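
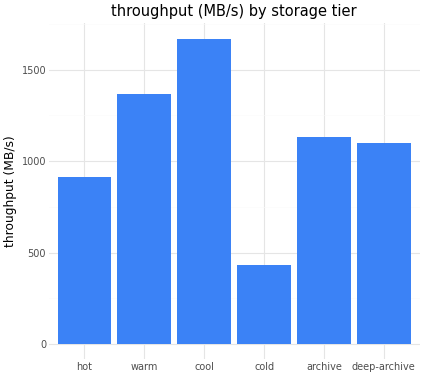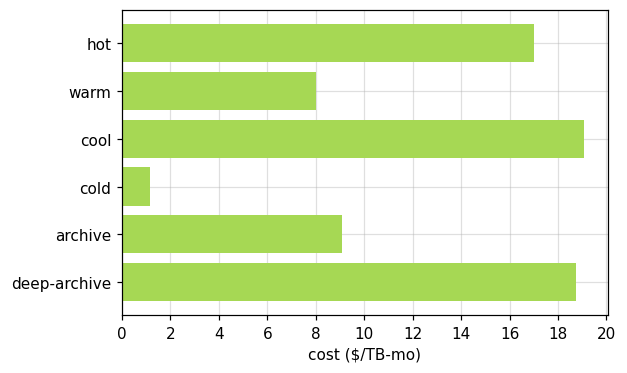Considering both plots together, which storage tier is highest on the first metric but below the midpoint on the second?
warm

Chart 2 median cost ($/TB-mo) ≈ 14; below-median storage tiers: warm, cold, archive. Among those, warm has the highest throughput (MB/s) (≈ 1400).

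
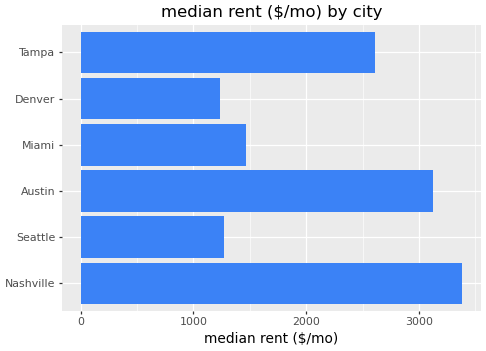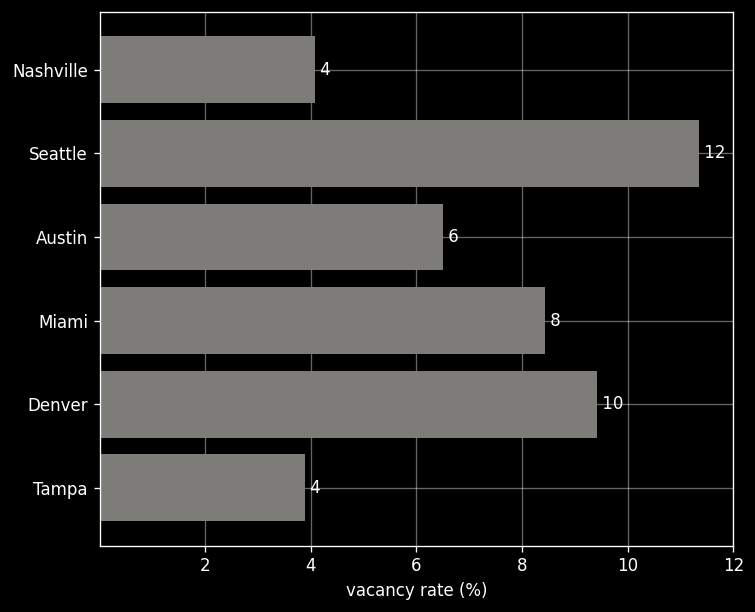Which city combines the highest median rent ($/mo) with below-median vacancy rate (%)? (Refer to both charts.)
Nashville

Chart 2 median vacancy rate (%) ≈ 8; below-median cities: Nashville, Austin, Tampa. Among those, Nashville has the highest median rent ($/mo) (≈ 3500).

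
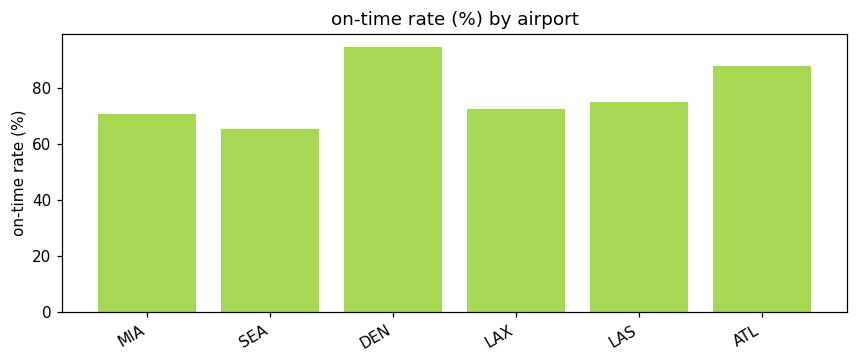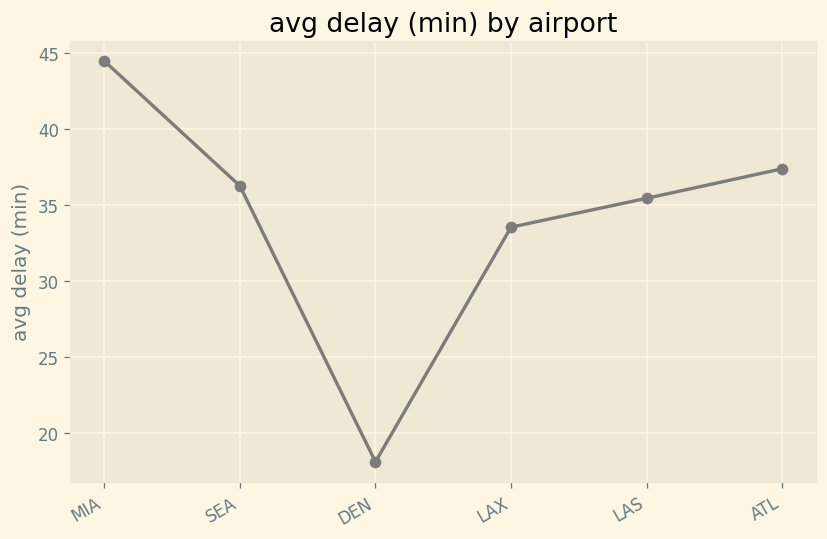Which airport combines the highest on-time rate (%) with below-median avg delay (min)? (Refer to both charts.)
DEN

Chart 2 median avg delay (min) ≈ 35; below-median airports: DEN, LAX, LAS. Among those, DEN has the highest on-time rate (%) (≈ 90).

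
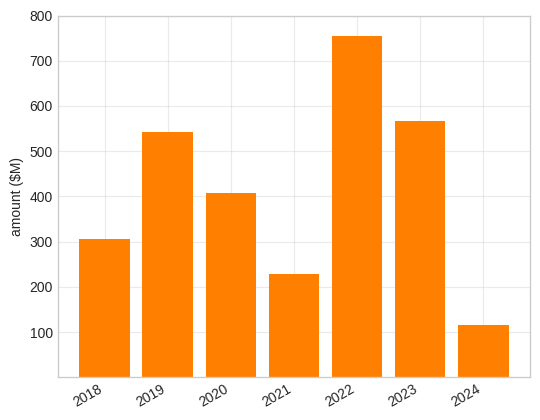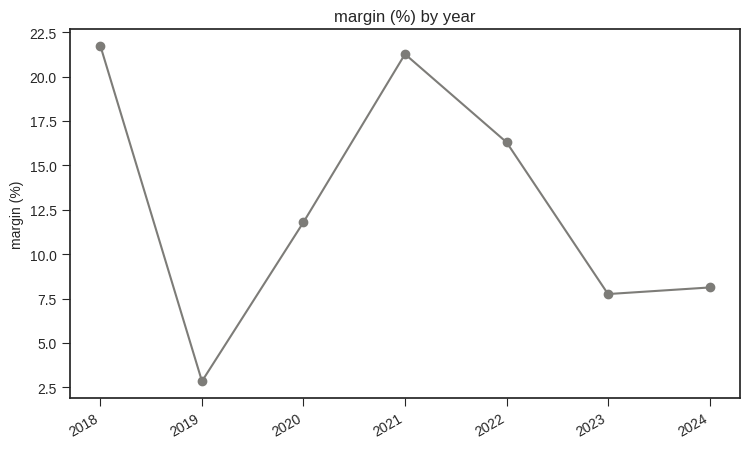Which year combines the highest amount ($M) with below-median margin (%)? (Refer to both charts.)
2023

Chart 2 median margin (%) ≈ 12; below-median years: 2019, 2023, 2024. Among those, 2023 has the highest amount ($M) (≈ 600).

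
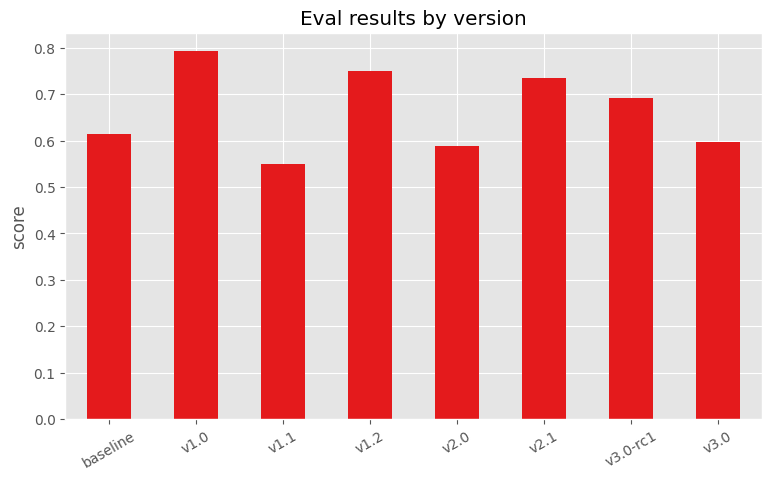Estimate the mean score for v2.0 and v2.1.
≈ 0.65

(0.6 + 0.7) / 2 ≈ 0.65.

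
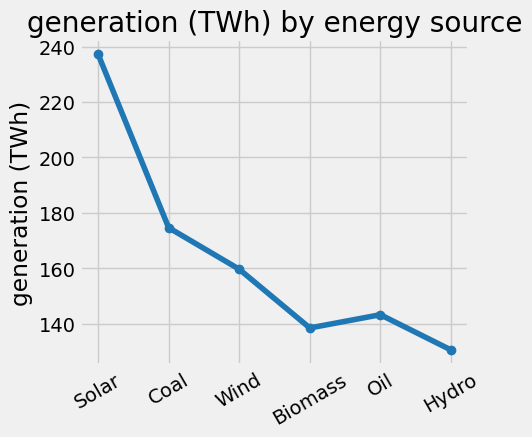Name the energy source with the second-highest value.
Coal

Top 3: Solar ≈ 240, Coal ≈ 170, Wind ≈ 160.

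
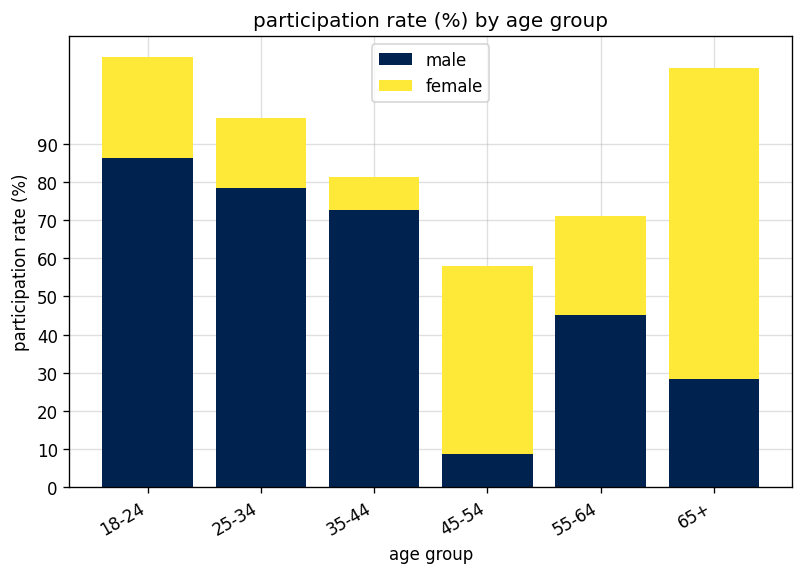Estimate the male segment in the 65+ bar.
≈ 30

male top ≈ 30, bottom ≈ 0; segment ≈ 30.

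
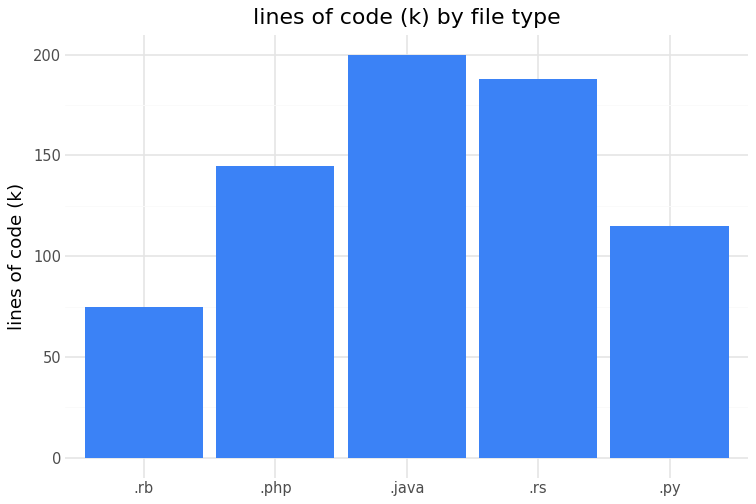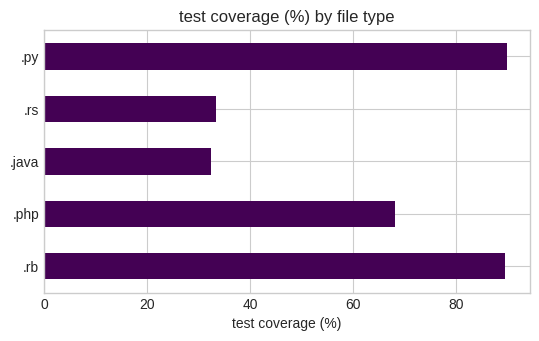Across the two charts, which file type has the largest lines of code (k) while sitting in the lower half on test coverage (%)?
Chart 2 median test coverage (%) ≈ 70; below-median file types: .java, .rs. Among those, .java has the highest lines of code (k) (≈ 200).

.java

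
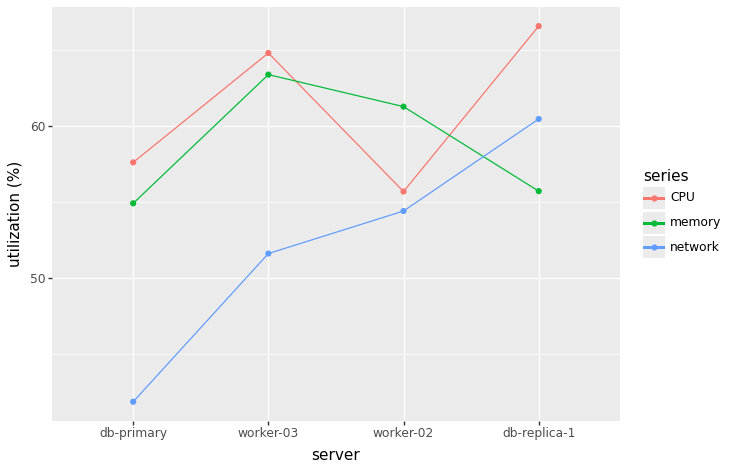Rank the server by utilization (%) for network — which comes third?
worker-03

Top 4 for network: db-replica-1 ≈ 60, worker-02 ≈ 55, worker-03 ≈ 50, db-primary ≈ 40.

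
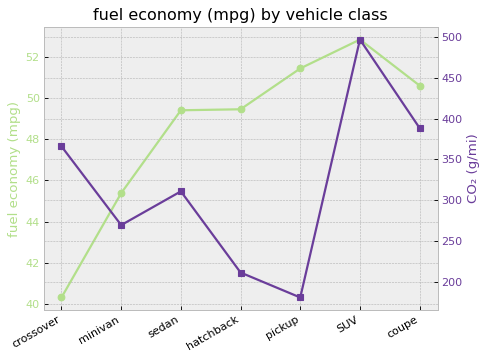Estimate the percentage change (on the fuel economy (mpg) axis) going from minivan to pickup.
≈ +13%

minivan ≈ 46, pickup ≈ 52; (52 − 46) / 46 ≈ +13%.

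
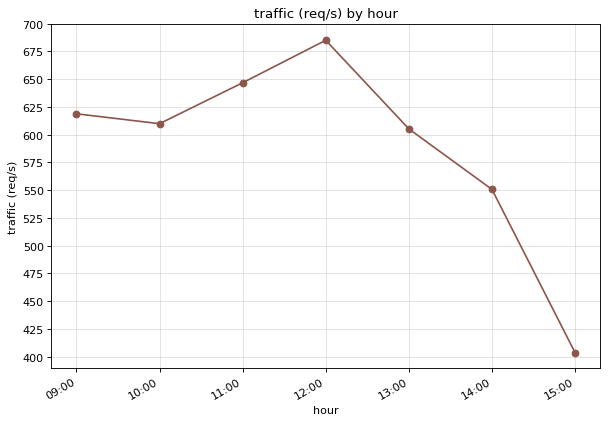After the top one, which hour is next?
Top 3: 12:00 ≈ 675, 11:00 ≈ 650, 09:00 ≈ 625.

11:00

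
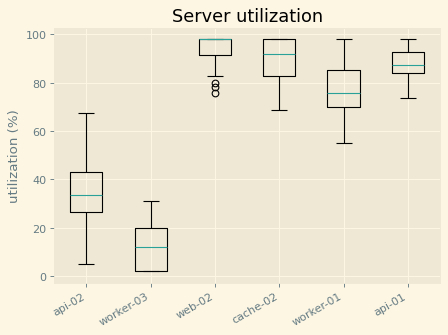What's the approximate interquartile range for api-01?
Q3 ≈ 90, Q1 ≈ 80; IQR ≈ 10.

≈ 10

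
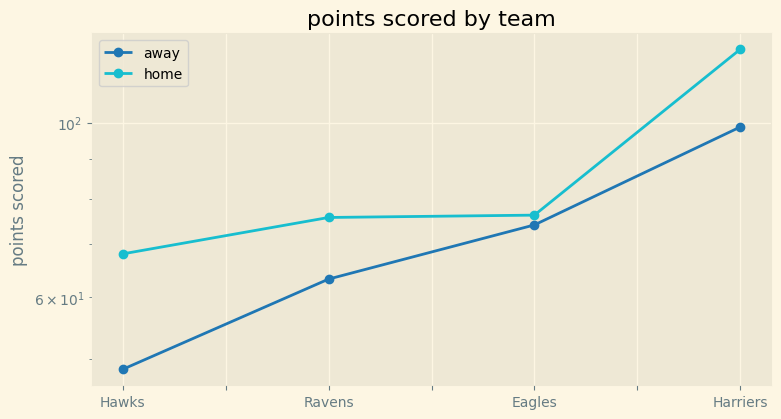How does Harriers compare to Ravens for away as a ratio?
Harriers ≈ 100, Ravens ≈ 60; 100/60 ≈ 1.67.

≈ 1.67×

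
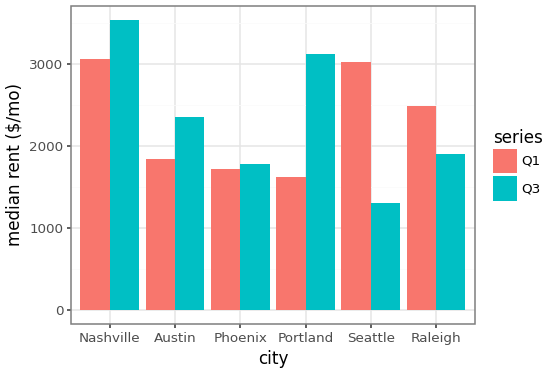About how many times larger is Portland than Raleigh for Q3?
Portland ≈ 3000, Raleigh ≈ 2000; 3000/2000 ≈ 1.5.

≈ 1.5×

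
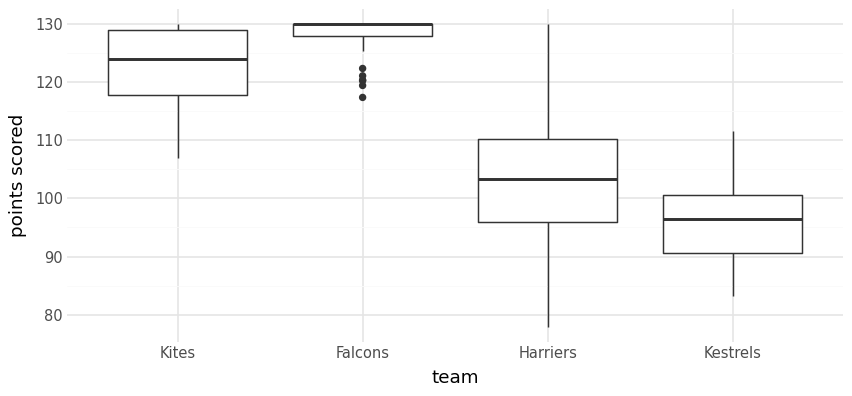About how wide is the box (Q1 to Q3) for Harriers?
Q3 ≈ 110, Q1 ≈ 95; IQR ≈ 15.

≈ 15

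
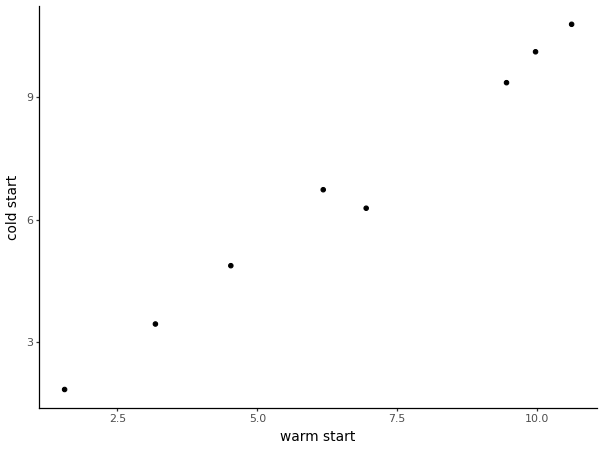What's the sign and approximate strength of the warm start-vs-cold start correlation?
Points are positively correlated; strong (|r| ≈ 1.0).

positive, strong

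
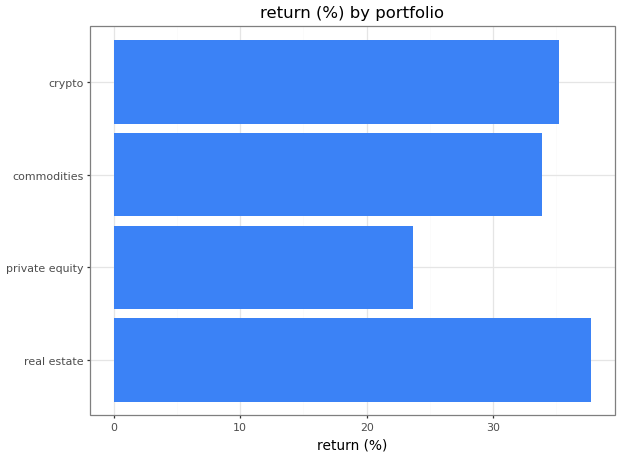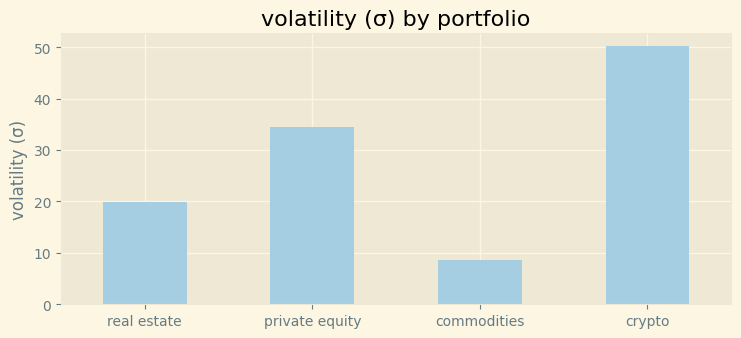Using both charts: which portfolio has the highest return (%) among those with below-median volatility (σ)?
real estate

Chart 2 median volatility (σ) ≈ 25; below-median portfolios: real estate, commodities. Among those, real estate has the highest return (%) (≈ 40).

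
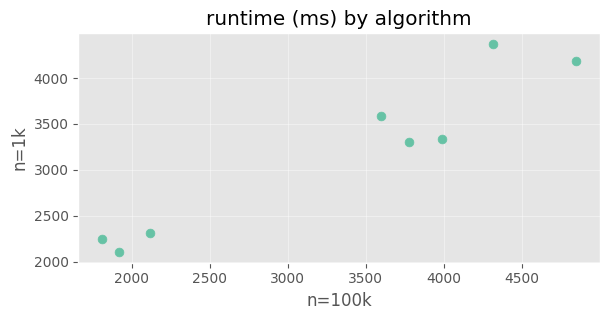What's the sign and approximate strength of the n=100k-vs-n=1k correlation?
Points are positively correlated; strong (|r| ≈ 1.0).

positive, strong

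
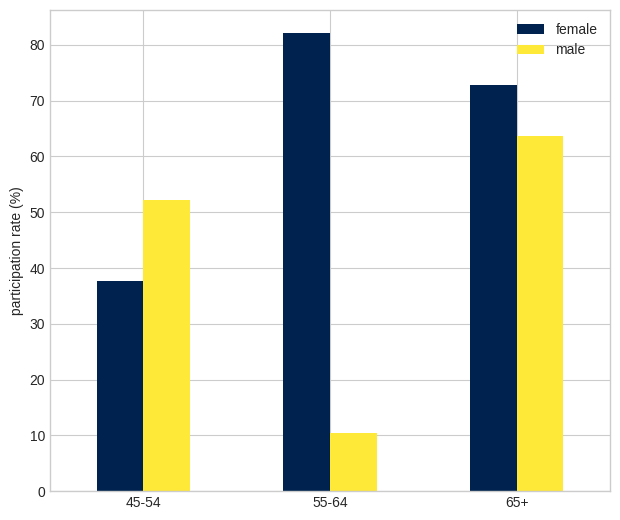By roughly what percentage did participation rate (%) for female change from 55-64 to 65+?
55-64 ≈ 80, 65+ ≈ 70; (70 − 80) / 80 ≈ -12.5%.

≈ -12.5%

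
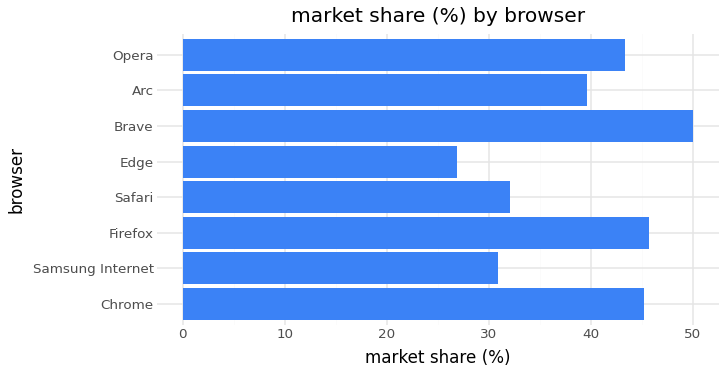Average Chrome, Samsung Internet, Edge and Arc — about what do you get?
≈ 35

(45 + 30 + 25 + 40) / 4 ≈ 35.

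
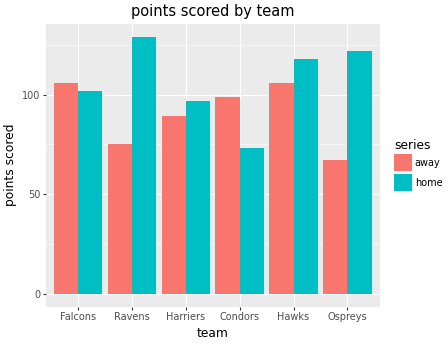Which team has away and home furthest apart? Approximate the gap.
Ospreys: away ≈ 60, home ≈ 120 → gap ≈ 60. Next-largest (Ravens) is only ≈ 40.

Ospreys, ≈ 60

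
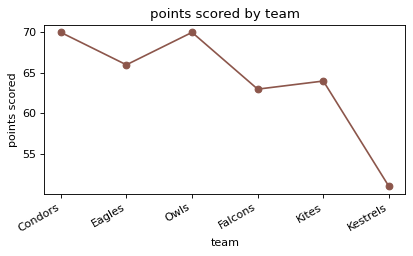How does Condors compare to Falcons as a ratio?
Condors ≈ 70, Falcons ≈ 64; 70/64 ≈ 1.09.

≈ 1.09×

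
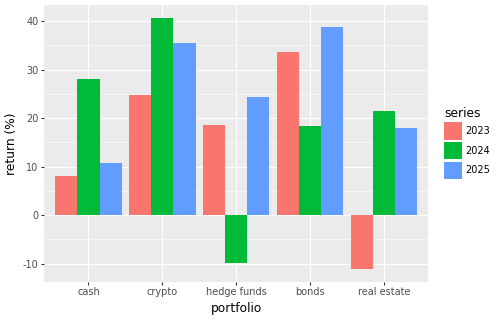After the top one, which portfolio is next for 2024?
cash

Top 3 for 2024: crypto ≈ 40, cash ≈ 30, real estate ≈ 20.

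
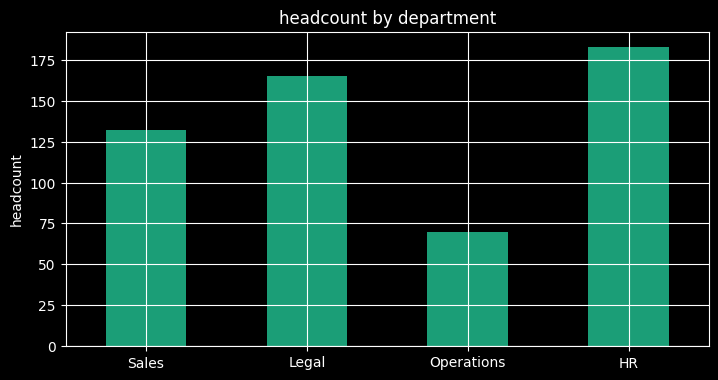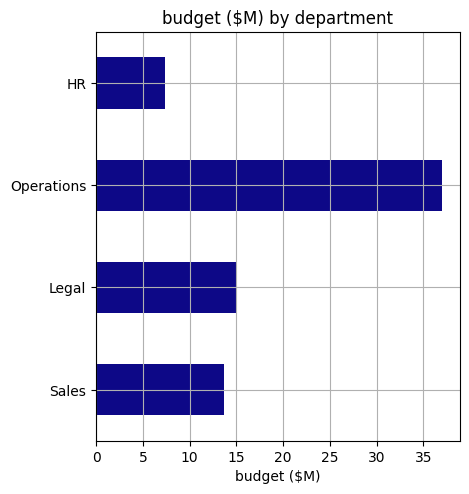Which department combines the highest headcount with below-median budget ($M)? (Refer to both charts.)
Chart 2 median budget ($M) ≈ 15; below-median departments: Sales, HR. Among those, HR has the highest headcount (≈ 180).

HR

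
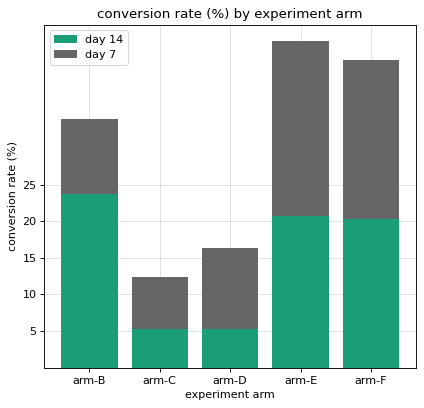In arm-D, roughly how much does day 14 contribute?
day 14 top ≈ 5, bottom ≈ 0; segment ≈ 5.

≈ 5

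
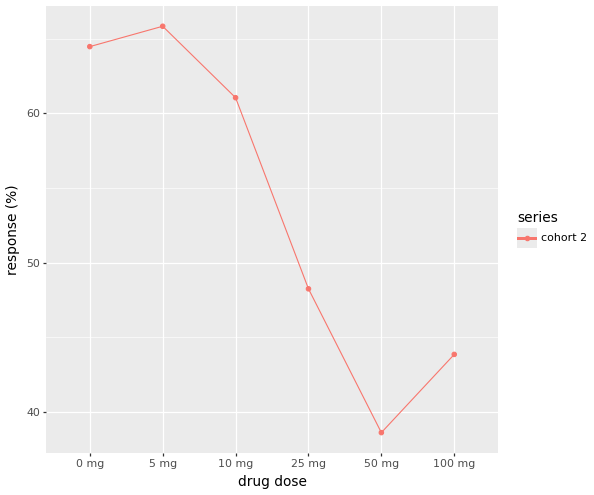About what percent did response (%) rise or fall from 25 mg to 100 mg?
≈ -10%

25 mg ≈ 50, 100 mg ≈ 45; (45 − 50) / 50 ≈ -10%.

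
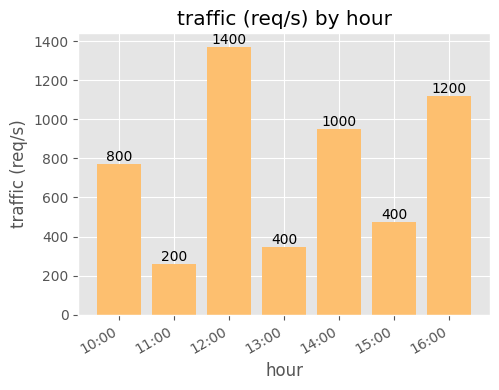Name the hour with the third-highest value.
14:00

Top 4: 12:00 ≈ 1400, 16:00 ≈ 1200, 14:00 ≈ 1000, 10:00 ≈ 800.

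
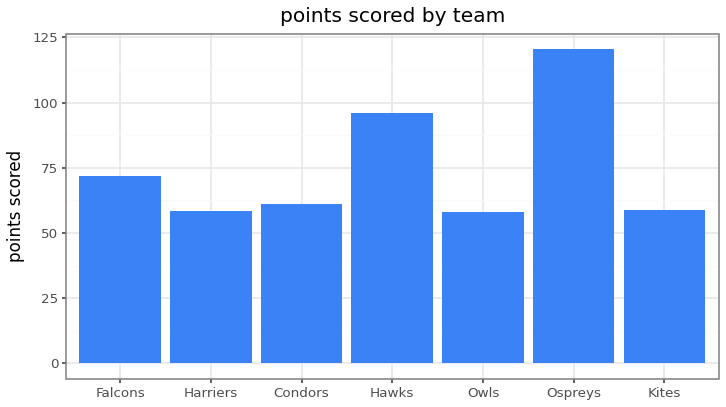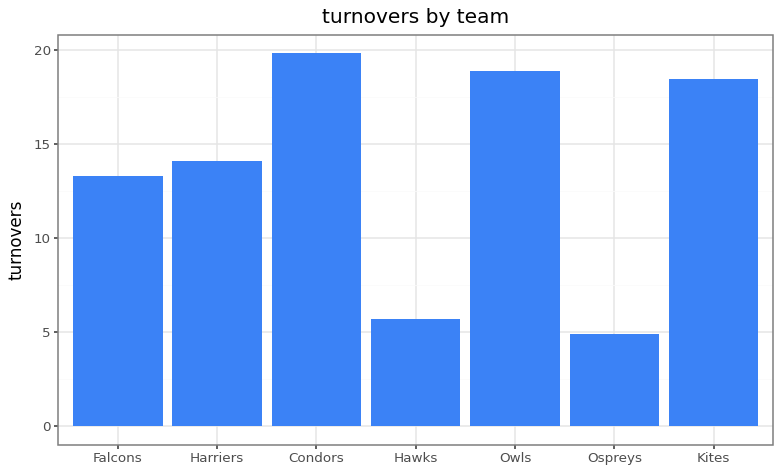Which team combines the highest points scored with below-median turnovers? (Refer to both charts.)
Chart 2 median turnovers ≈ 14; below-median teams: Falcons, Hawks, Ospreys. Among those, Ospreys has the highest points scored (≈ 120).

Ospreys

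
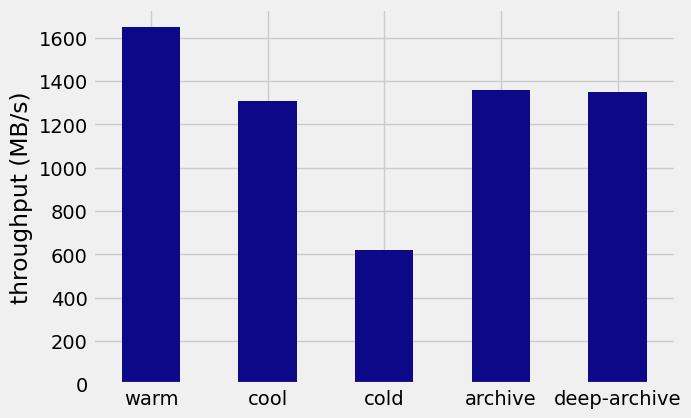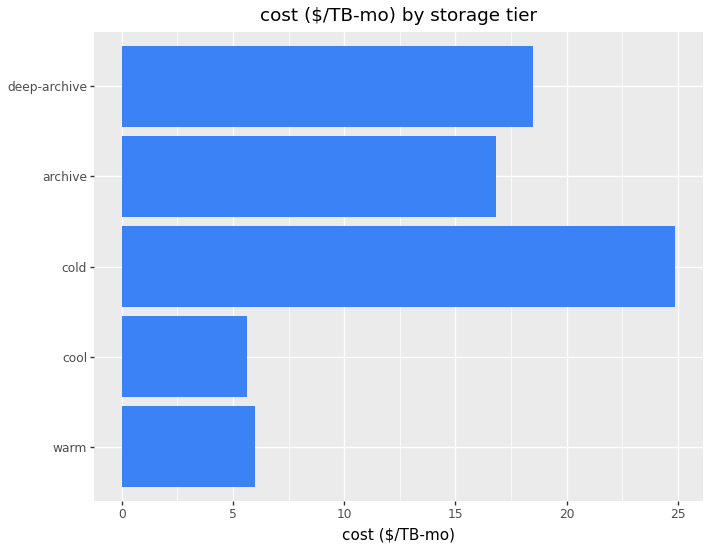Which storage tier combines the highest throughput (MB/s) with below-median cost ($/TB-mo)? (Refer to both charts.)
warm

Chart 2 median cost ($/TB-mo) ≈ 15; below-median storage tiers: warm, cool. Among those, warm has the highest throughput (MB/s) (≈ 1600).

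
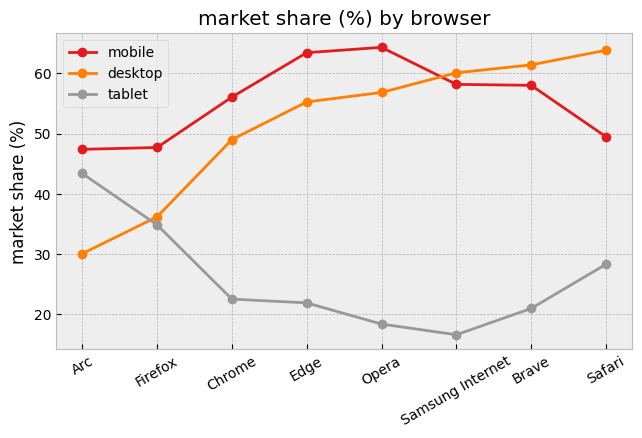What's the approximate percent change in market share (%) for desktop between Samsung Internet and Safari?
≈ +8.3%

Samsung Internet ≈ 60, Safari ≈ 65; (65 − 60) / 60 ≈ +8.3%.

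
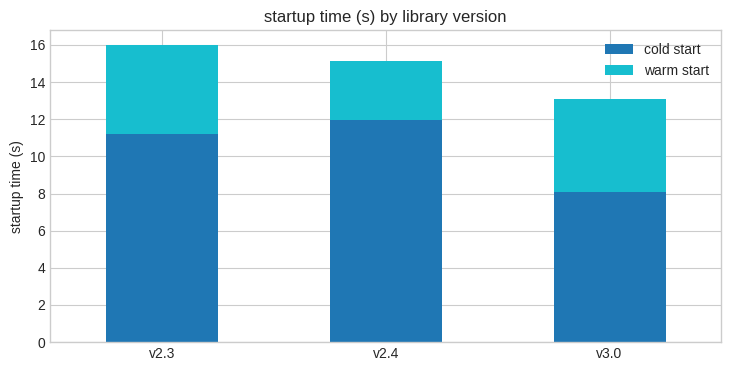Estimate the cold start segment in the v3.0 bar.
cold start top ≈ 8, bottom ≈ 0; segment ≈ 8.

≈ 8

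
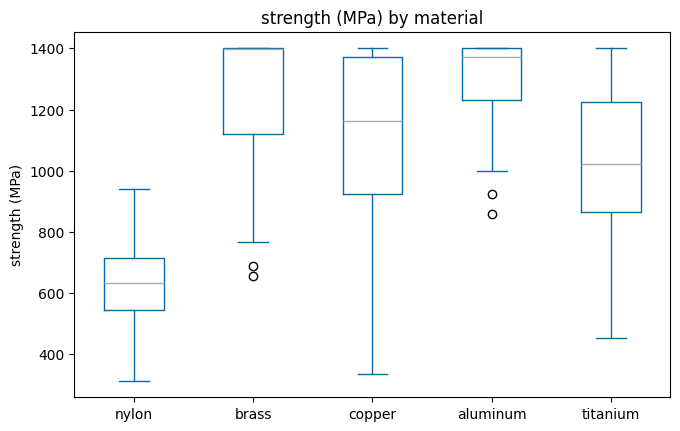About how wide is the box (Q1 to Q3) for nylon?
Q3 ≈ 700, Q1 ≈ 500; IQR ≈ 200.

≈ 200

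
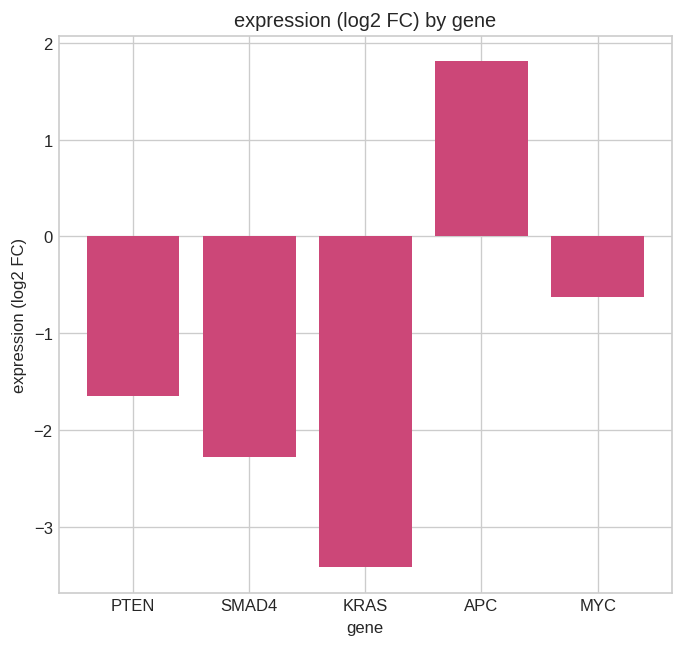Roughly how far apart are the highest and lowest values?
≈ 5.5

Max APC ≈ 2.0, min KRAS ≈ -3.5; range ≈ 5.5.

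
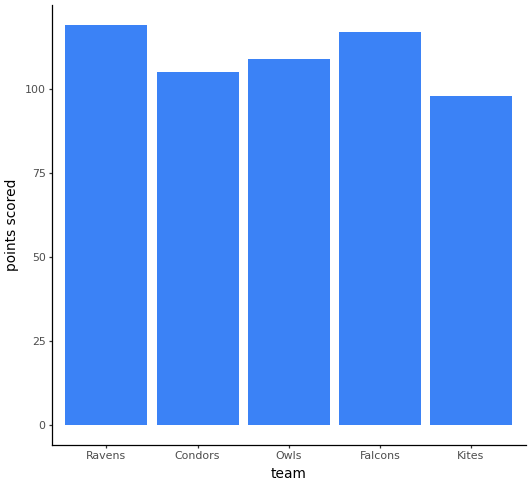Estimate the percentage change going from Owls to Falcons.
Owls ≈ 110, Falcons ≈ 120; (120 − 110) / 110 ≈ +9.1%.

≈ +9.1%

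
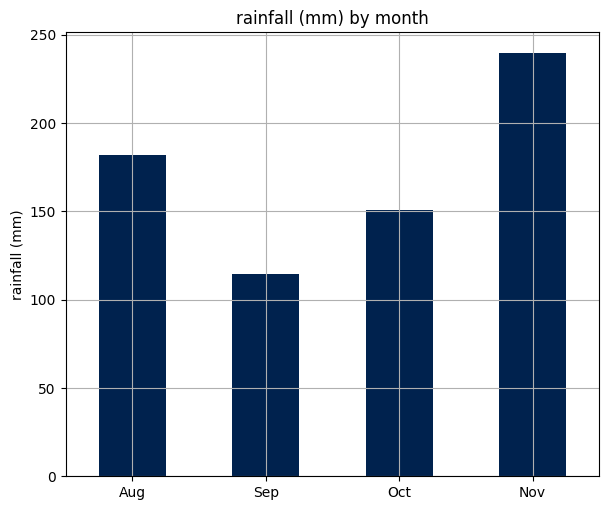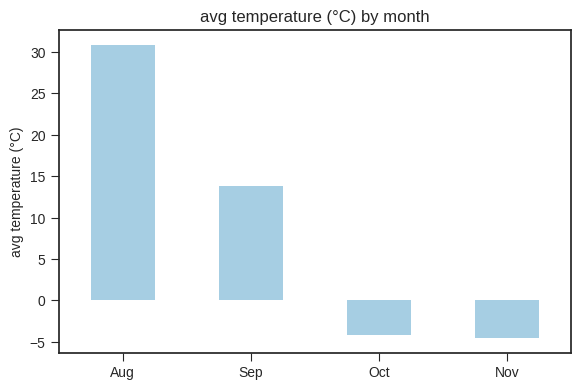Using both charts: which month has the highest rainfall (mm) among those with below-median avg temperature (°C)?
Chart 2 median avg temperature (°C) ≈ 5; below-median months: Oct, Nov. Among those, Nov has the highest rainfall (mm) (≈ 250).

Nov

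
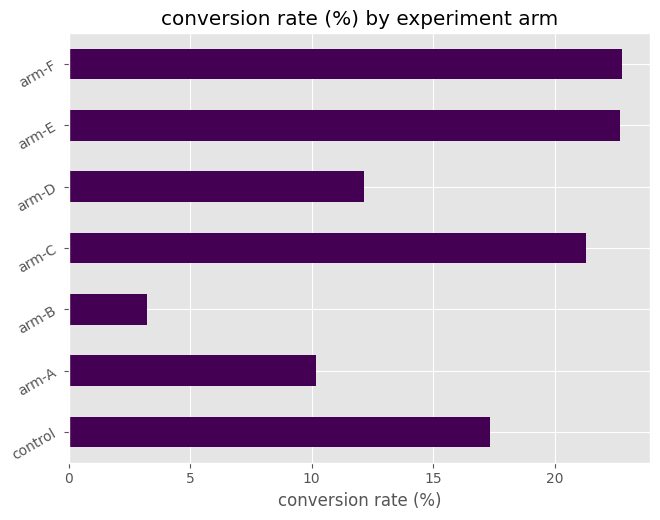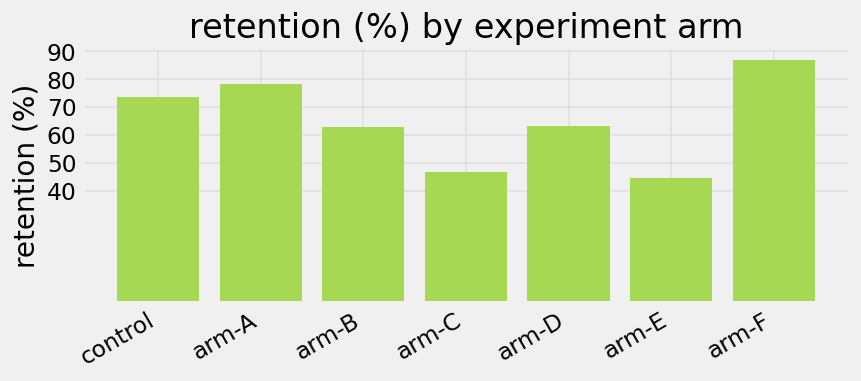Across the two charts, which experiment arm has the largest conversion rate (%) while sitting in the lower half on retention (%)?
Chart 2 median retention (%) ≈ 60; below-median experiment arms: arm-B, arm-C, arm-E. Among those, arm-E has the highest conversion rate (%) (≈ 25).

arm-E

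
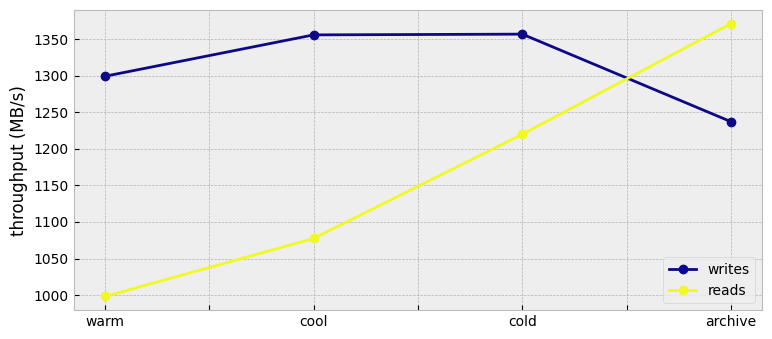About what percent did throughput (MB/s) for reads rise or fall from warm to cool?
≈ +10%

warm ≈ 1000, cool ≈ 1100; (1100 − 1000) / 1000 ≈ +10%.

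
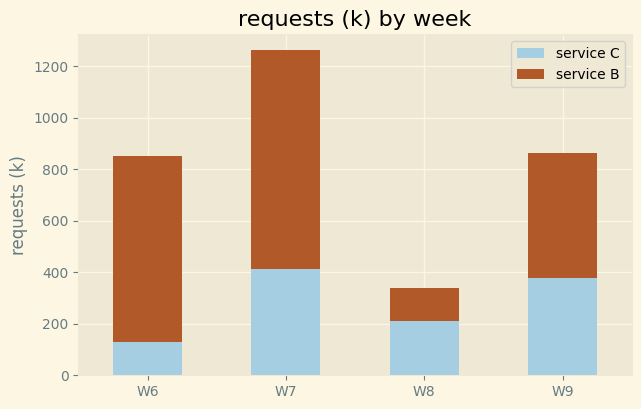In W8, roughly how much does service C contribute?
≈ 200

service C top ≈ 200, bottom ≈ 0; segment ≈ 200.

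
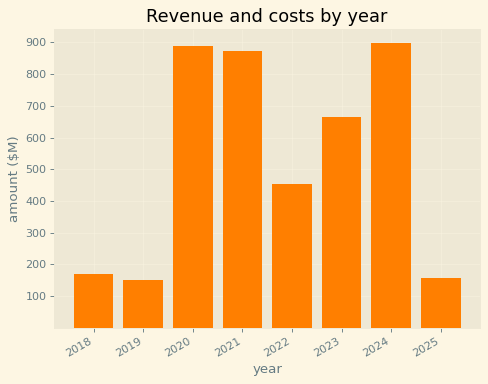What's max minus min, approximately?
≈ 700

Max 2024 ≈ 900, min 2019 ≈ 200; range ≈ 700.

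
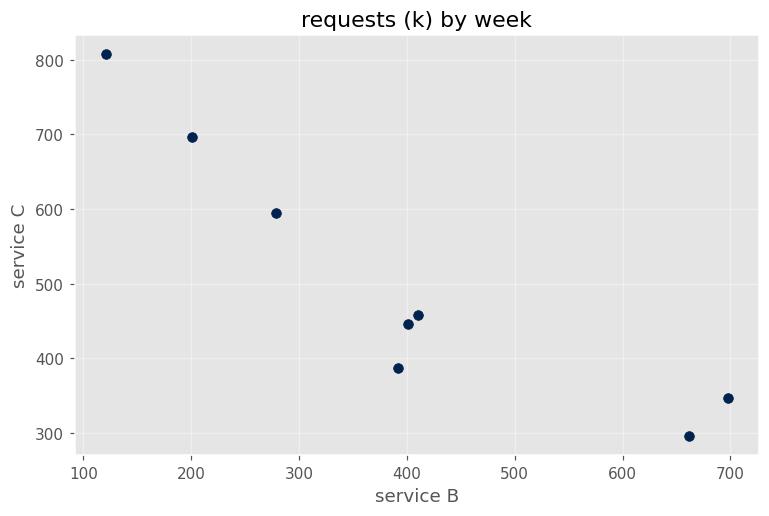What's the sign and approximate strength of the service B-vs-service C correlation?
Points are negatively correlated; strong (|r| ≈ 0.9).

negative, strong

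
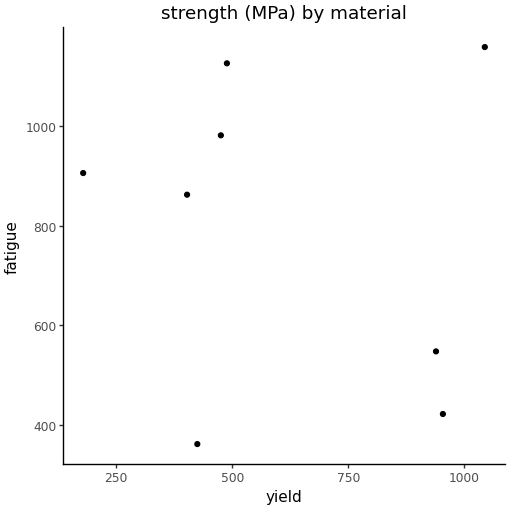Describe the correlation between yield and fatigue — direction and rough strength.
Points are roughly uncorrelated; weak (|r| ≈ 0.1).

no clear correlation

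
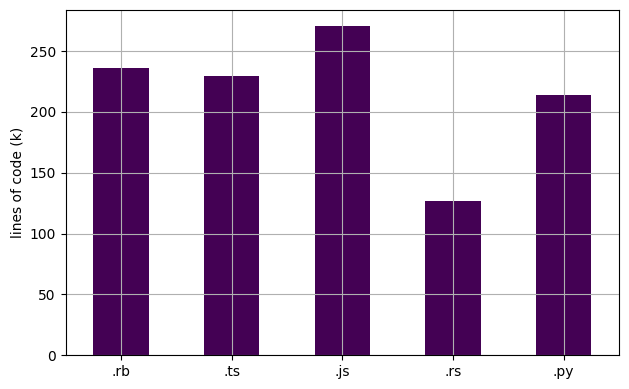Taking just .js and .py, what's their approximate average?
≈ 250

(275 + 225) / 2 ≈ 250.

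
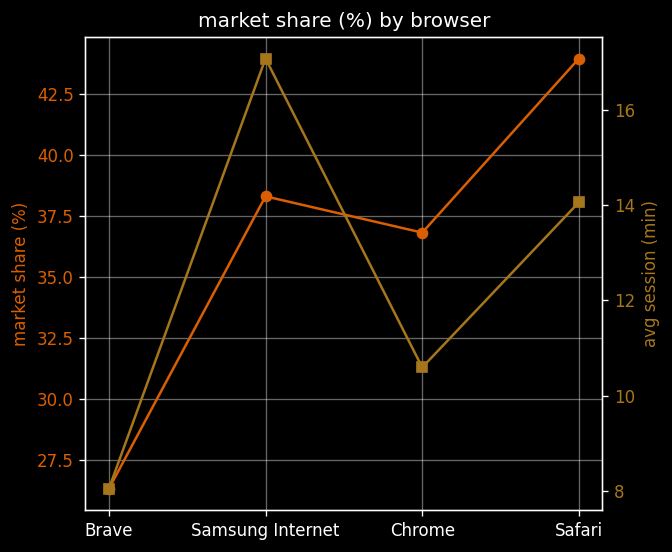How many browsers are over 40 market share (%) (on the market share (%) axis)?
Above 40: Safari.

1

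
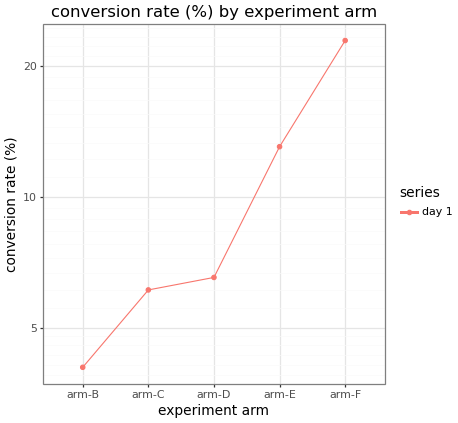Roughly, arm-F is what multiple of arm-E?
arm-F ≈ 22, arm-E ≈ 14; 22/14 ≈ 1.57.

≈ 1.57×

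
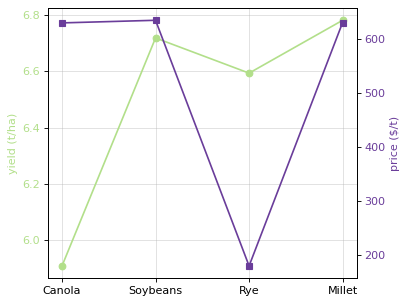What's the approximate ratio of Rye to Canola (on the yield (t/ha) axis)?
≈ 1.12×

Rye ≈ 6.6, Canola ≈ 5.9; 6.6/5.9 ≈ 1.12.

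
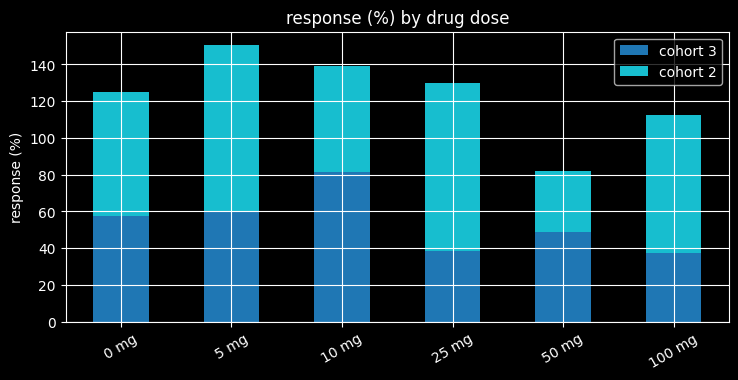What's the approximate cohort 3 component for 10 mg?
≈ 80

cohort 3 top ≈ 80, bottom ≈ 0; segment ≈ 80.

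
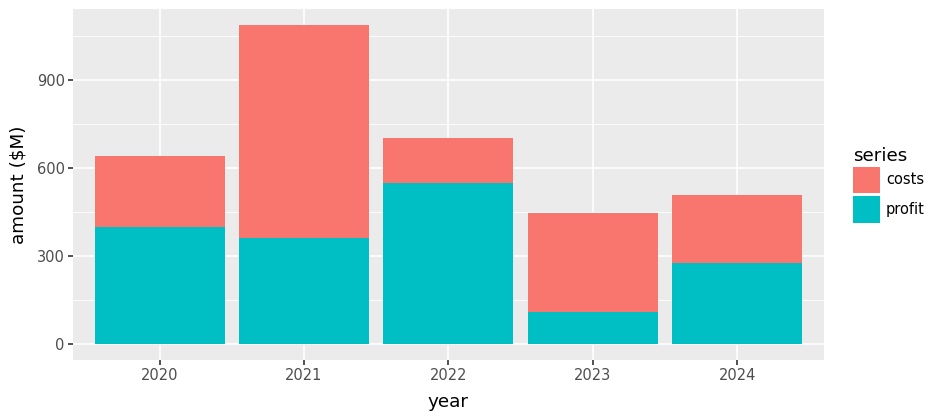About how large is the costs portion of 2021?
costs top ≈ 1100, bottom ≈ 400; segment ≈ 700.

≈ 700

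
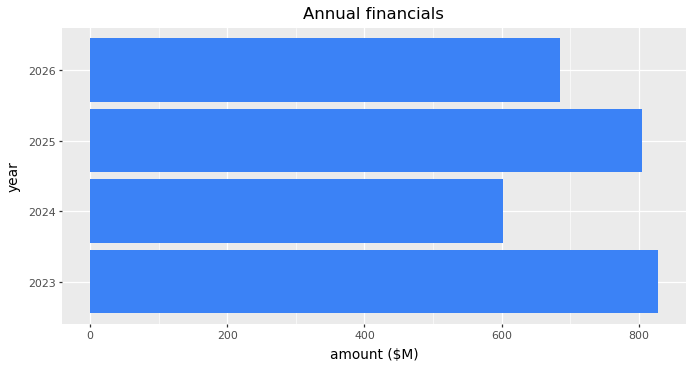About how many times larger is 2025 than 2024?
≈ 1.33×

2025 ≈ 800, 2024 ≈ 600; 800/600 ≈ 1.33.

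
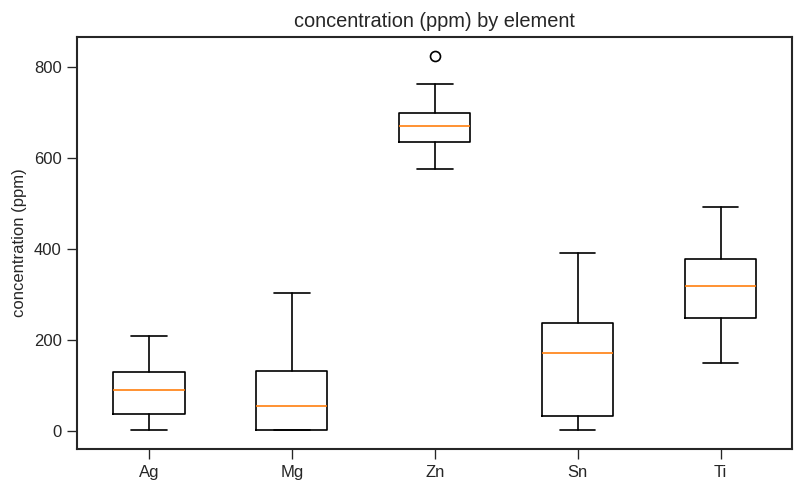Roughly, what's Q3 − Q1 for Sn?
Q3 ≈ 250, Q1 ≈ 50; IQR ≈ 200.

≈ 200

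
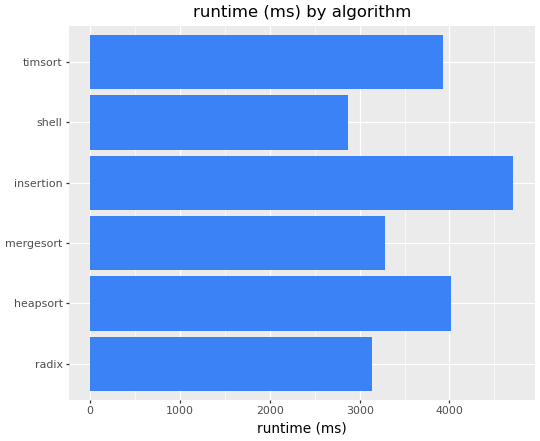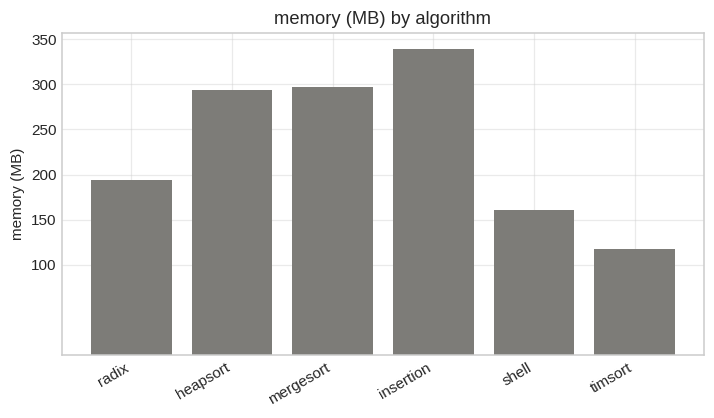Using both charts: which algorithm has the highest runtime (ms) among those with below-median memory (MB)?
timsort

Chart 2 median memory (MB) ≈ 250; below-median algorithms: radix, shell, timsort. Among those, timsort has the highest runtime (ms) (≈ 4000).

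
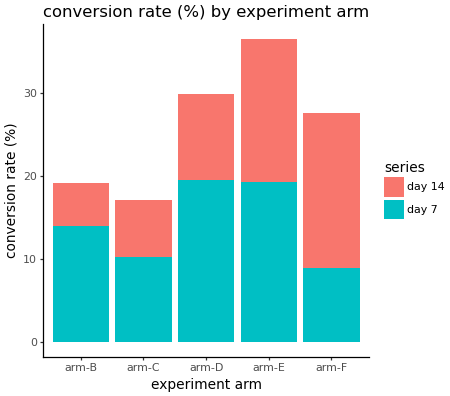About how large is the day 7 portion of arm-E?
day 7 top ≈ 20, bottom ≈ 0; segment ≈ 20.

≈ 20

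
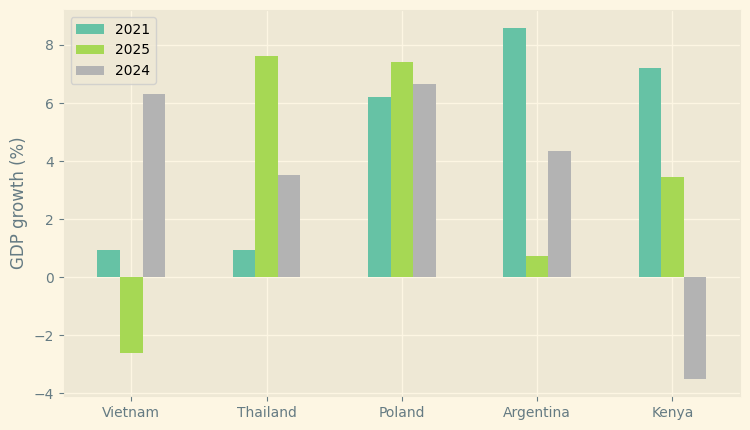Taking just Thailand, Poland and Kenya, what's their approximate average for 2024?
(4 + 6 + -4) / 3 ≈ 2.

≈ 2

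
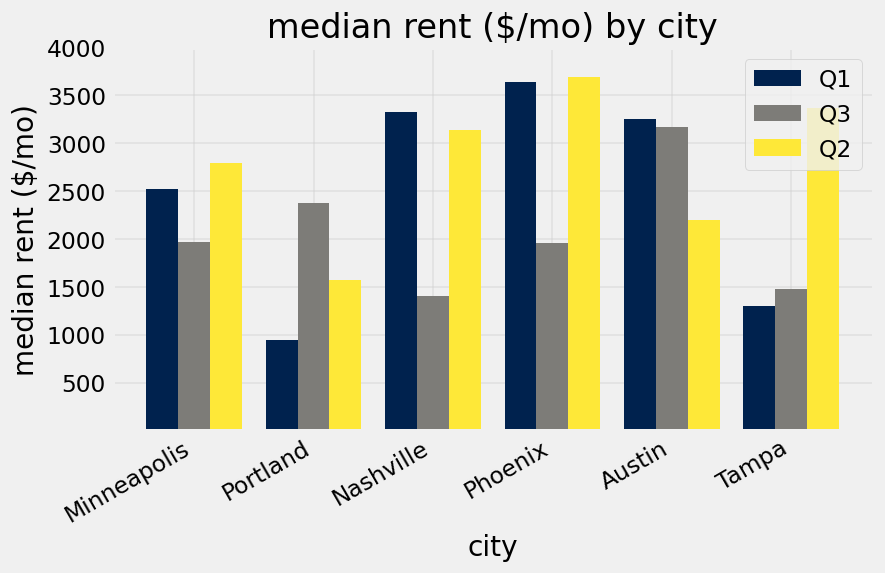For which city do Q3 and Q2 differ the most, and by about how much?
Tampa: Q3 ≈ 1500, Q2 ≈ 3500 → gap ≈ 2000. Next-largest (Phoenix) is only ≈ 1500.

Tampa, ≈ 2000 $/mo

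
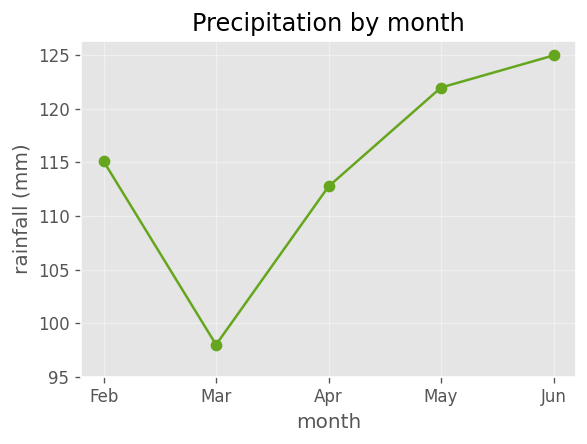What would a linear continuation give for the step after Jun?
Last three: 115, 120, 125 → slope ≈ 5/step → next ≈ 130.

≈ 130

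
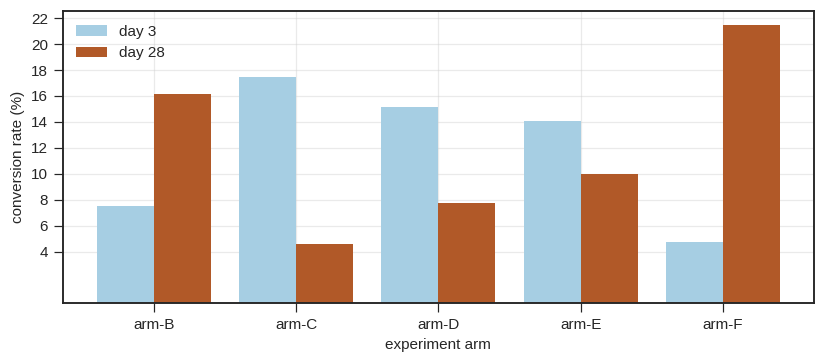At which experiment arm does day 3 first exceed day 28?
arm-B: day 3 ≈ 8 vs day 28 ≈ 16 (not yet); arm-C: day 3 ≈ 18 vs day 28 ≈ 4 (first crossover).

arm-C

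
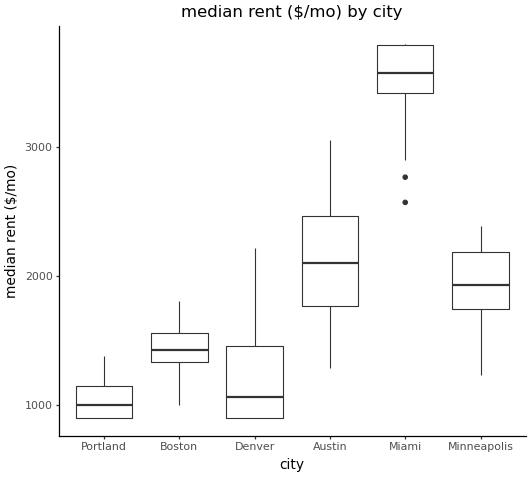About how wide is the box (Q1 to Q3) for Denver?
≈ 500

Q3 ≈ 1500, Q1 ≈ 1000; IQR ≈ 500.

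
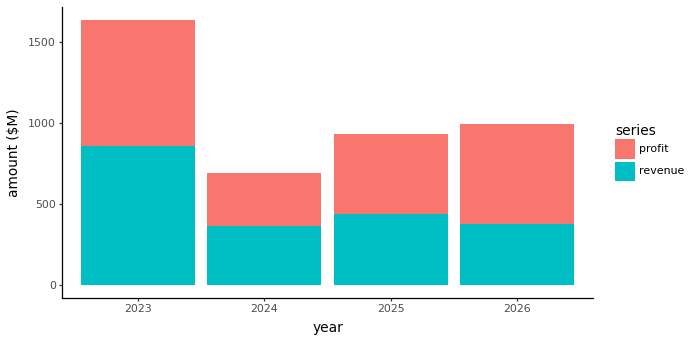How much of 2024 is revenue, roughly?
≈ 400

revenue top ≈ 400, bottom ≈ 0; segment ≈ 400.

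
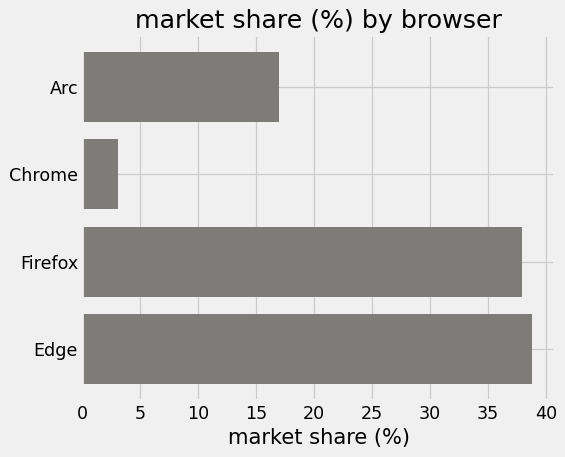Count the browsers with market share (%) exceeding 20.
2

Above 20: Firefox, Edge.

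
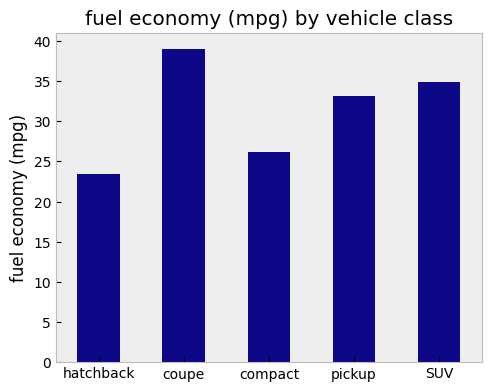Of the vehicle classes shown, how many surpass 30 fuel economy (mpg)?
3

Above 30: coupe, pickup, SUV.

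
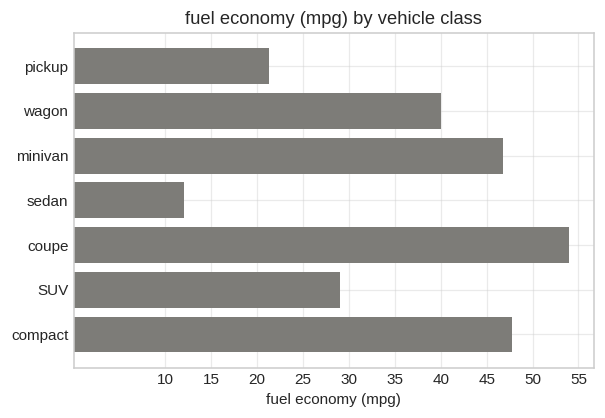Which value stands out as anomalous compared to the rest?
sedan ≈ 10; the rest sit between ≈ 20 and ≈ 55.

sedan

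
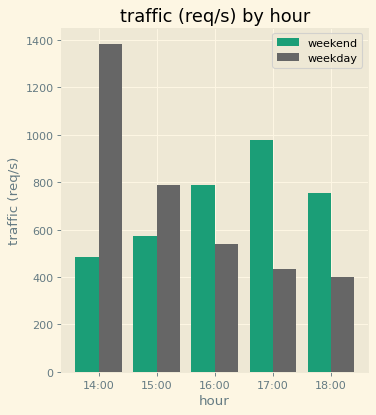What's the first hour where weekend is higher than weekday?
15:00: weekend ≈ 600 vs weekday ≈ 800 (not yet); 16:00: weekend ≈ 800 vs weekday ≈ 600 (first crossover).

16:00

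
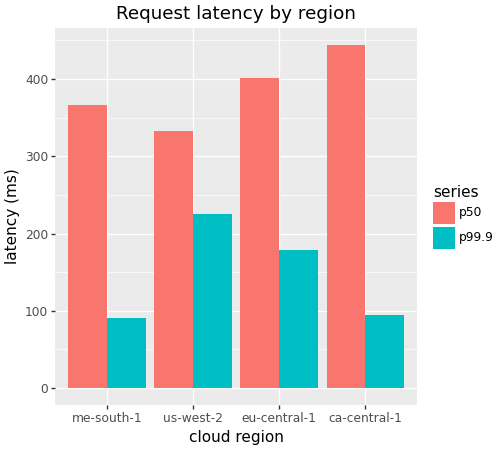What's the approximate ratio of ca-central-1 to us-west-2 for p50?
≈ 1.29×

ca-central-1 ≈ 450, us-west-2 ≈ 350; 450/350 ≈ 1.29.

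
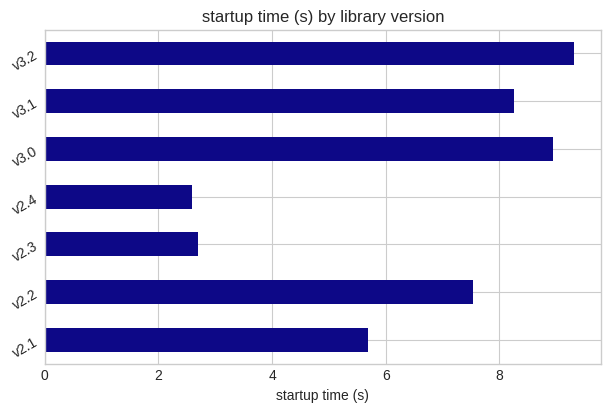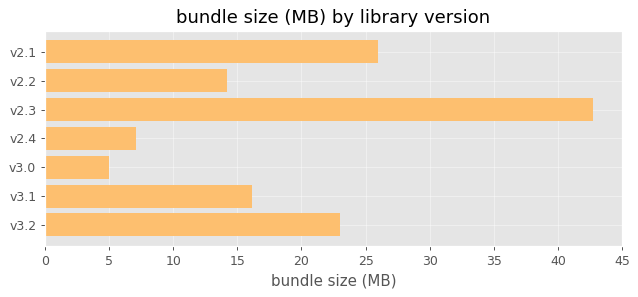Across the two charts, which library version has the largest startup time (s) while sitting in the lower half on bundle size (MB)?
Chart 2 median bundle size (MB) ≈ 15; below-median library versions: v2.2, v2.4, v3.0. Among those, v3.0 has the highest startup time (s) (≈ 9).

v3.0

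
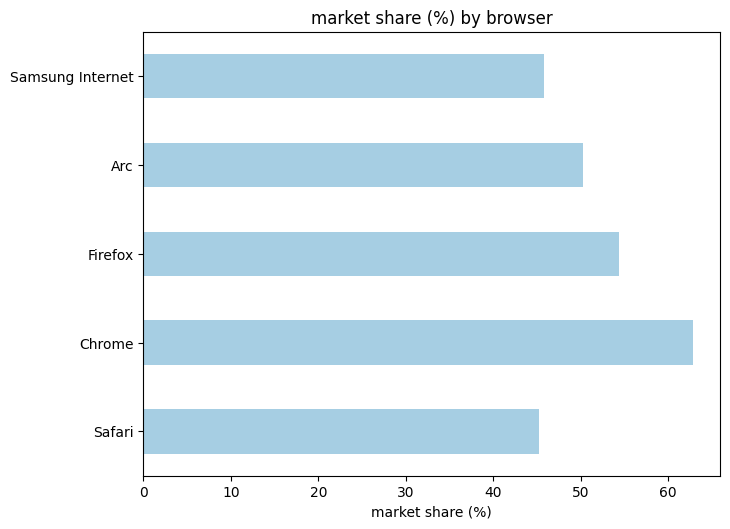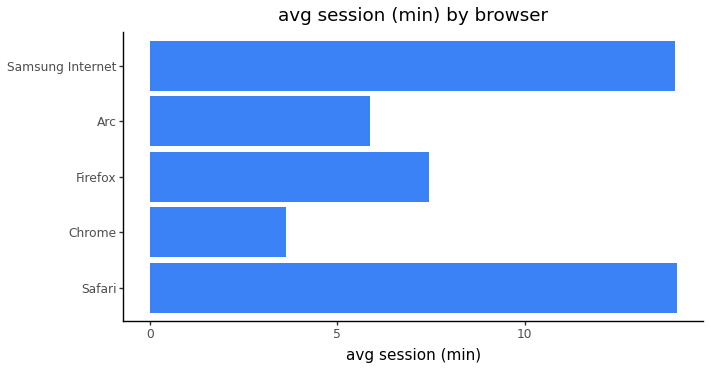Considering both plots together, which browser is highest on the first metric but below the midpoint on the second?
Chart 2 median avg session (min) ≈ 8; below-median browsers: Chrome, Arc. Among those, Chrome has the highest market share (%) (≈ 60).

Chrome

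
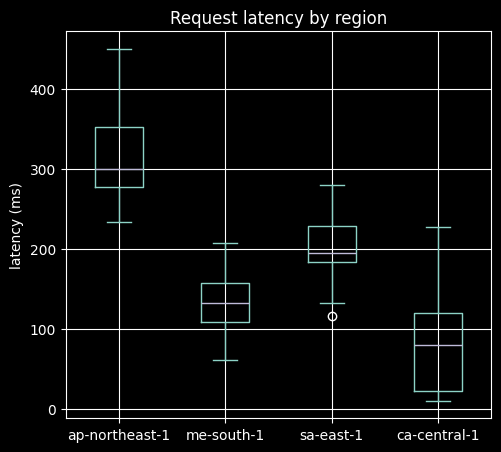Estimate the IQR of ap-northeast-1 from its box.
≈ 80

Q3 ≈ 360, Q1 ≈ 280; IQR ≈ 80.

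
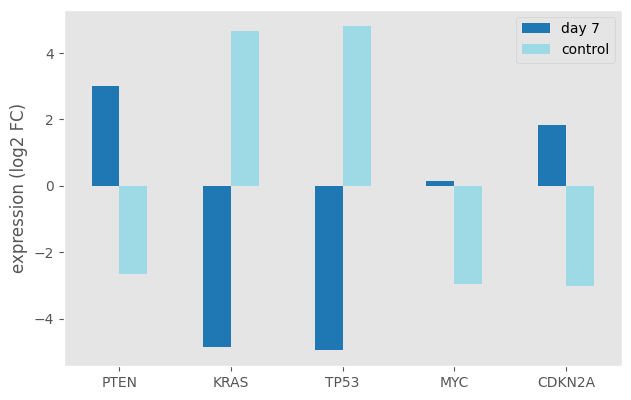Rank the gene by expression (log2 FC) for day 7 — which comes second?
CDKN2A

Top 3 for day 7: PTEN ≈ 3, CDKN2A ≈ 2, MYC ≈ 0.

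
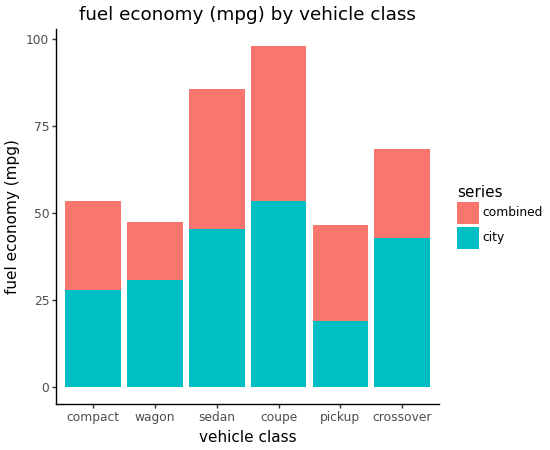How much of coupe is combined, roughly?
combined top ≈ 100, bottom ≈ 50; segment ≈ 50.

≈ 50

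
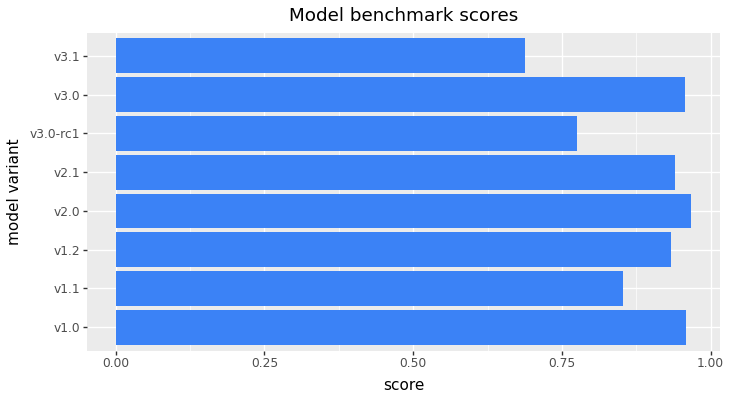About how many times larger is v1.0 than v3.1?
v1.0 ≈ 1.0, v3.1 ≈ 0.7; 1.0/0.7 ≈ 1.43.

≈ 1.43×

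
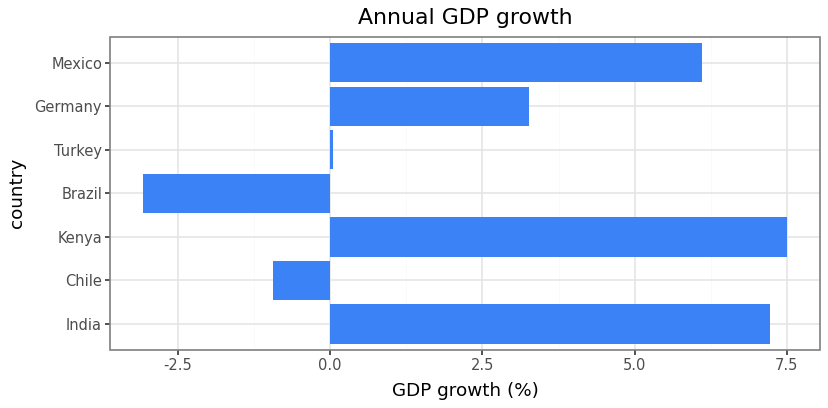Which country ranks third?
Mexico

Top 4: Kenya ≈ 8, India ≈ 7, Mexico ≈ 6, Germany ≈ 3.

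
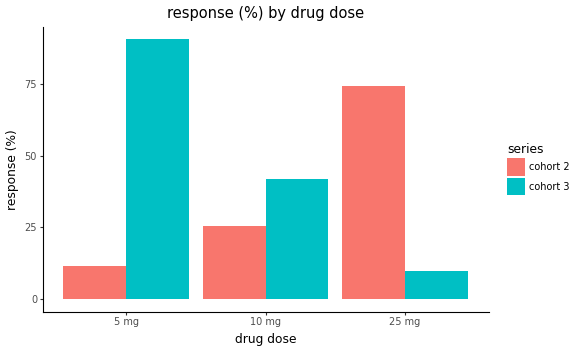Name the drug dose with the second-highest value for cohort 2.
Top 3 for cohort 2: 25 mg ≈ 70, 10 mg ≈ 30, 5 mg ≈ 10.

10 mg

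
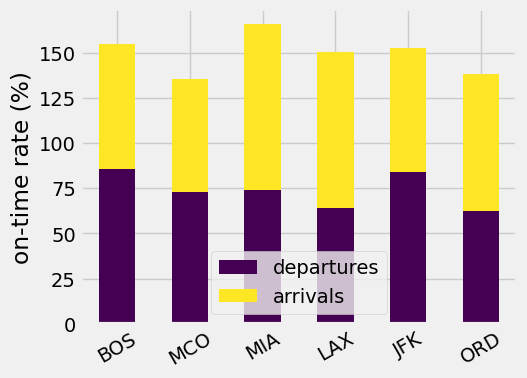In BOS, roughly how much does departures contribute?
≈ 80

departures top ≈ 80, bottom ≈ 0; segment ≈ 80.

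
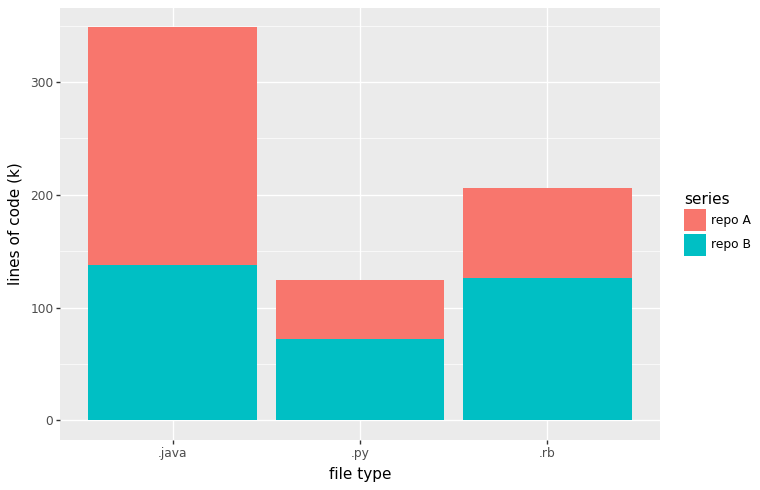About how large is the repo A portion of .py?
≈ 50

repo A top ≈ 100, bottom ≈ 50; segment ≈ 50.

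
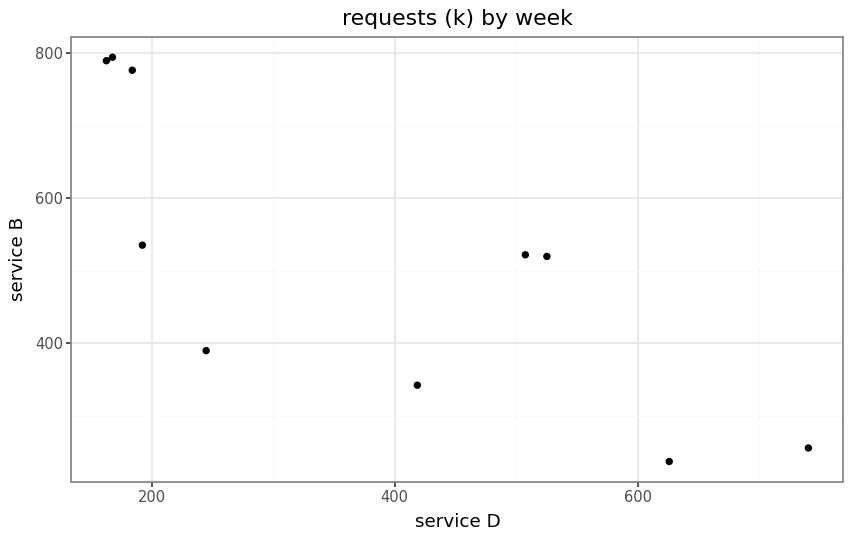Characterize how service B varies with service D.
Points are negatively correlated; strong (|r| ≈ 0.8).

negative, strong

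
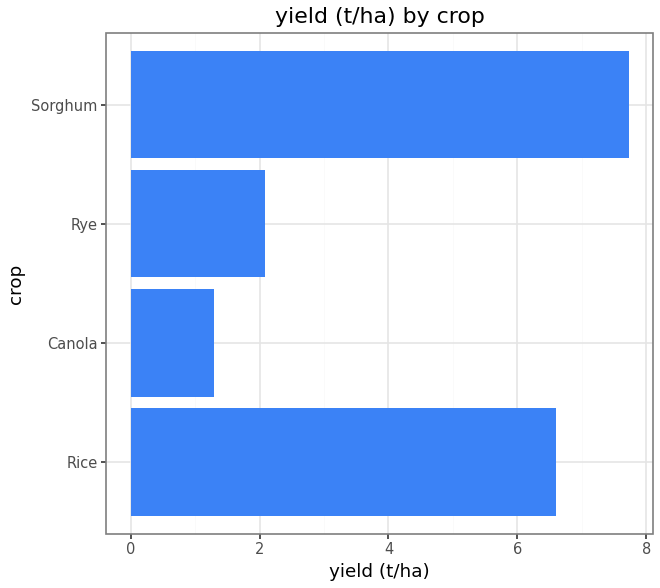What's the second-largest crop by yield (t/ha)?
Rice

Top 3: Sorghum ≈ 8, Rice ≈ 7, Rye ≈ 2.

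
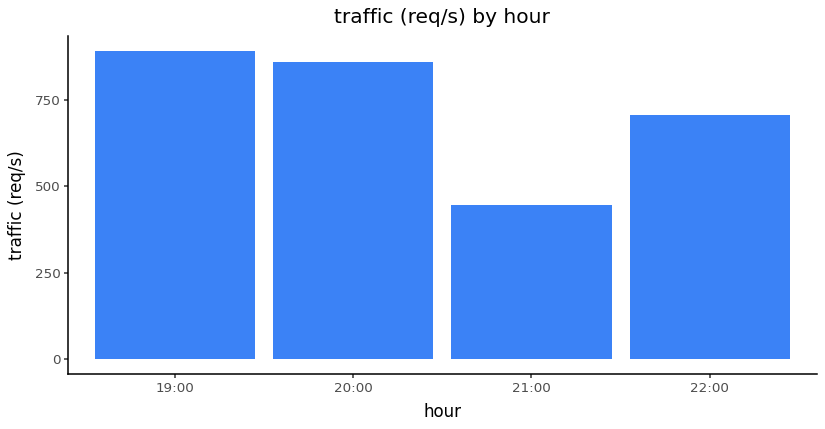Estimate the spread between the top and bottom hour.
≈ 500

Max 19:00 ≈ 900, min 21:00 ≈ 400; range ≈ 500.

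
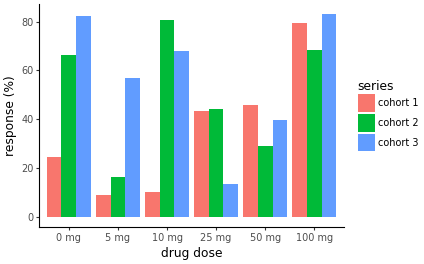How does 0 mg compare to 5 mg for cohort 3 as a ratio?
≈ 1.33×

0 mg ≈ 80, 5 mg ≈ 60; 80/60 ≈ 1.33.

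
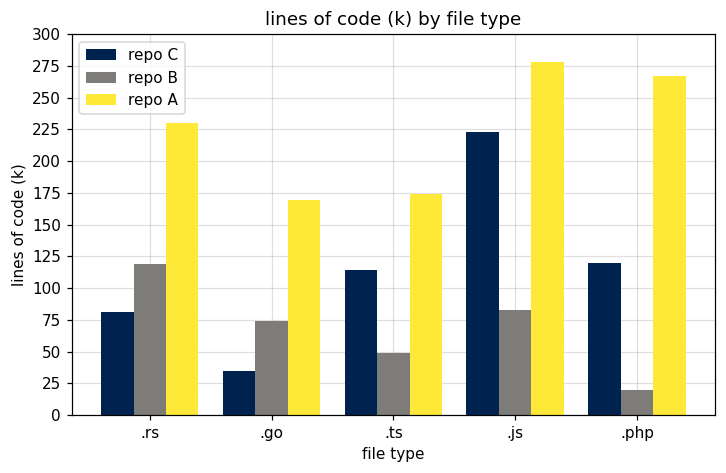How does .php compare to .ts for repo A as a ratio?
.php ≈ 275, .ts ≈ 175; 275/175 ≈ 1.57.

≈ 1.57×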